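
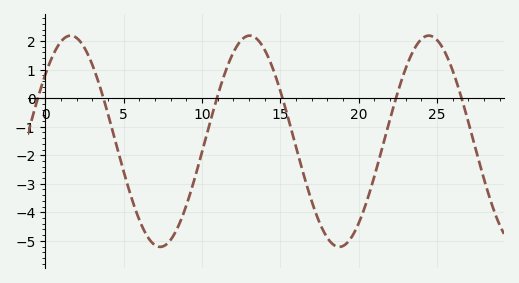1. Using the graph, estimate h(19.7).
-4.7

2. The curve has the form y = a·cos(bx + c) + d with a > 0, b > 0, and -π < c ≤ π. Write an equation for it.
y = 3.7cos(0.55x - 0.89) - 1.51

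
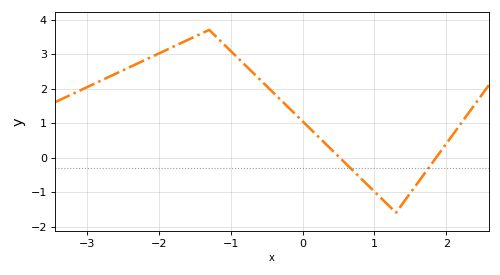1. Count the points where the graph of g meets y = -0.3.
2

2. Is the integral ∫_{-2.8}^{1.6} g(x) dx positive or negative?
positive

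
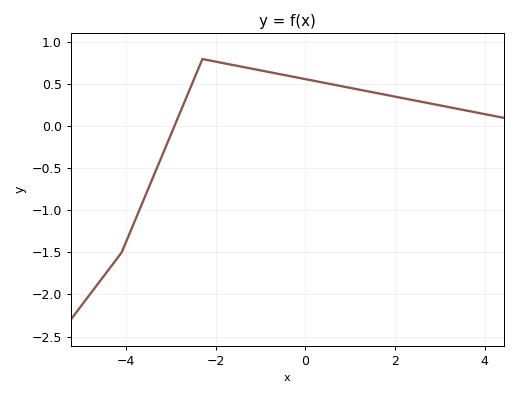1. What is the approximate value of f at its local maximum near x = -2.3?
0.8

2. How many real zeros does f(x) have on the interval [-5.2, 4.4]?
1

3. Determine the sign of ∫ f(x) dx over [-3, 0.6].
positive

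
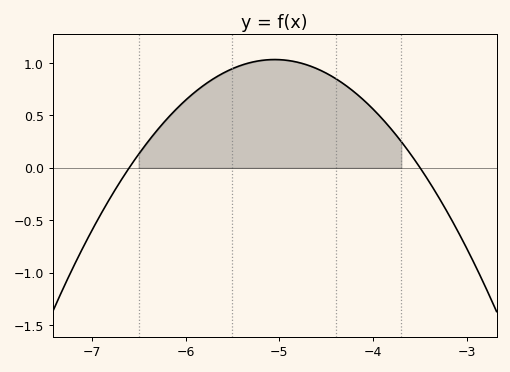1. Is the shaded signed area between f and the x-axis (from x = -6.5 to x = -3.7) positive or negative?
positive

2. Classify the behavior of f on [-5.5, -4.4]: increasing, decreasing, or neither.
neither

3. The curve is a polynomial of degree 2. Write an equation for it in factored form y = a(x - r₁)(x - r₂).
y = -0.43(x + 6.6)(x + 3.5)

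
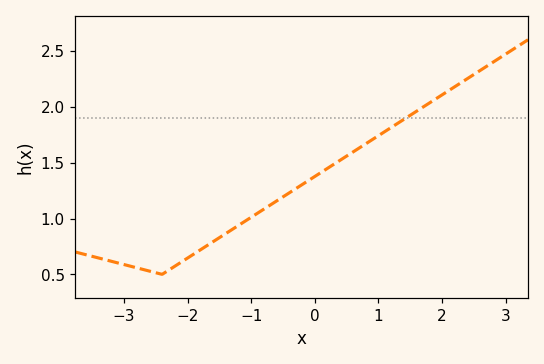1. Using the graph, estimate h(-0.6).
1.16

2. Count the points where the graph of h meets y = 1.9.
1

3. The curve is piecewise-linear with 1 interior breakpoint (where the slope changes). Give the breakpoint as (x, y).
(-2.4, 0.5)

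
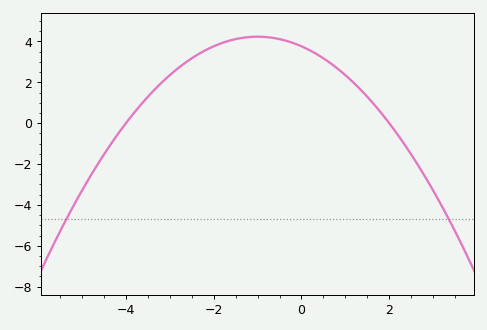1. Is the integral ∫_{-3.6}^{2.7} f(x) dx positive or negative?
positive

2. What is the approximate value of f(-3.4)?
1.52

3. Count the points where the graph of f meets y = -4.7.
2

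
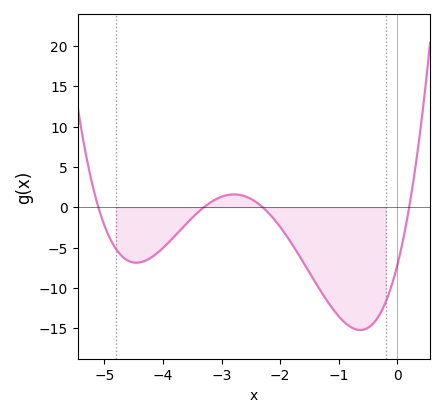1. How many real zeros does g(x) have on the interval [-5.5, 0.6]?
4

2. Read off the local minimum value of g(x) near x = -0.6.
-15.2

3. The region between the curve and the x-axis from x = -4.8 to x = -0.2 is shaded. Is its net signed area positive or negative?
negative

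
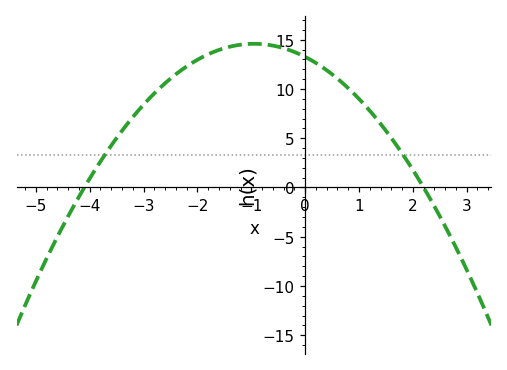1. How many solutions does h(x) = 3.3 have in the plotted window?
2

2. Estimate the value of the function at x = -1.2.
14.5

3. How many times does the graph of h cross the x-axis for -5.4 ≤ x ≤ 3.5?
2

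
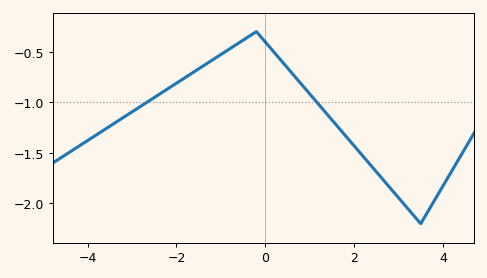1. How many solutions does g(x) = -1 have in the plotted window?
2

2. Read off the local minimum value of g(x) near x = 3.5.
-2.2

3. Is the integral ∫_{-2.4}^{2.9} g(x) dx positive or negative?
negative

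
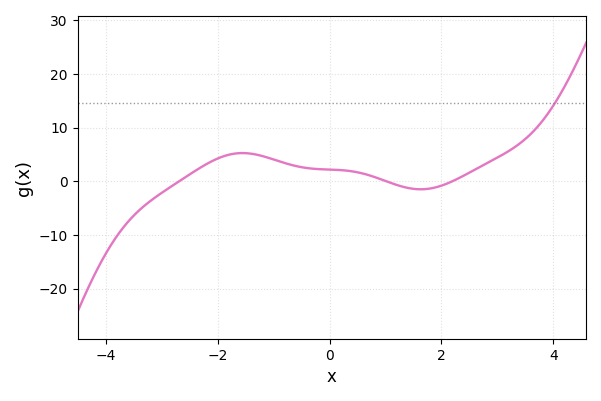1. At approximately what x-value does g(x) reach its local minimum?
1.6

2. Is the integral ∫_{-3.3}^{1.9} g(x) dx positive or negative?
positive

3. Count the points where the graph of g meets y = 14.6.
1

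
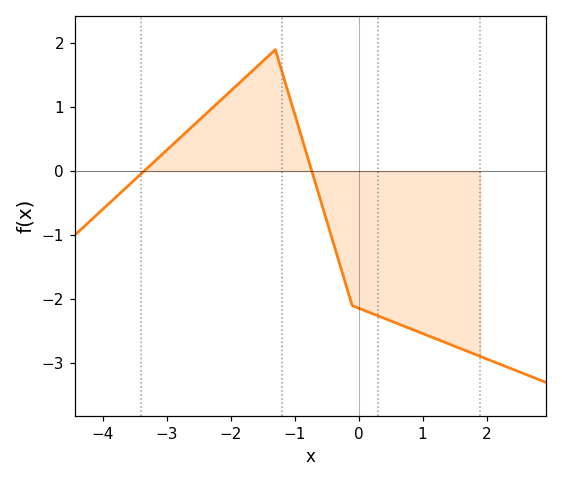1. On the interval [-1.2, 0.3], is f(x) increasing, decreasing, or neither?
decreasing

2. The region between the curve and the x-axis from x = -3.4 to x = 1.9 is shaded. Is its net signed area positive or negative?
negative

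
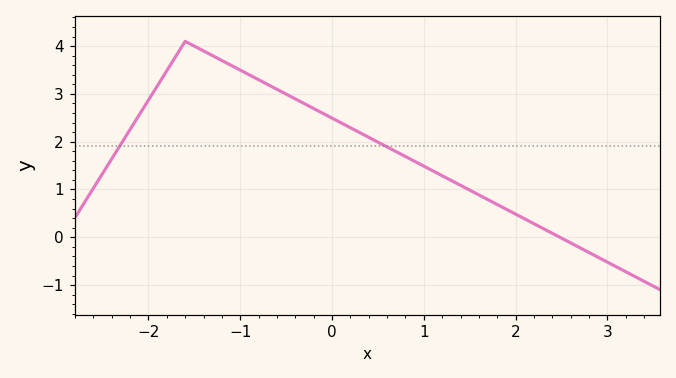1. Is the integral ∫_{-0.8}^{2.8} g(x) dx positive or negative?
positive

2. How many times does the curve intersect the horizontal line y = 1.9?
2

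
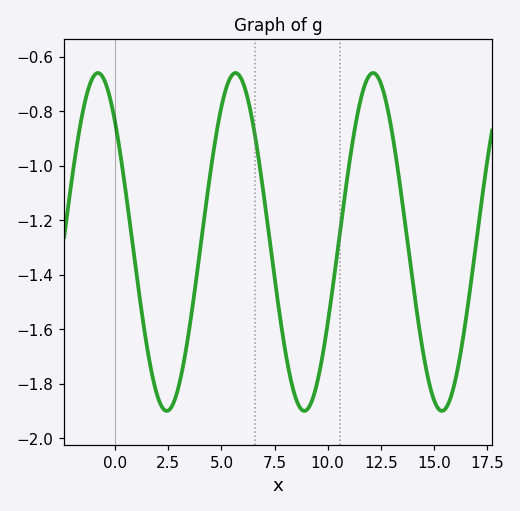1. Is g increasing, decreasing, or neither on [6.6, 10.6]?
neither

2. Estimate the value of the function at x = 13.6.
-1.18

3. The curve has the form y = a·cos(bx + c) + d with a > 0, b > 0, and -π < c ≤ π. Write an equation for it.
y = 0.62cos(0.97x + 0.79) - 1.28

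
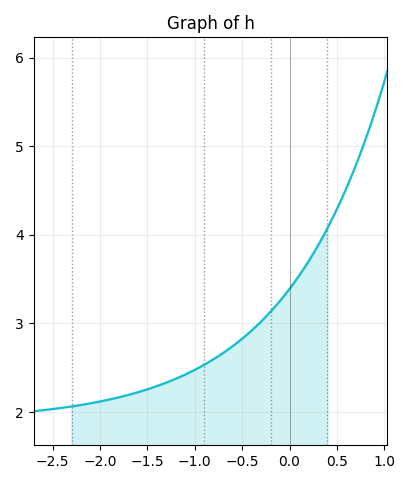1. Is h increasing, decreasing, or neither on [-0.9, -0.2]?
increasing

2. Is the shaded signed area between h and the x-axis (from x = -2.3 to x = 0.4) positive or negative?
positive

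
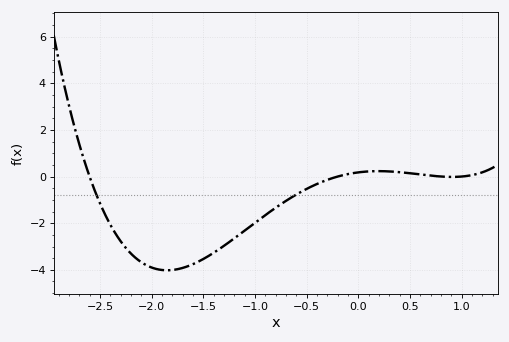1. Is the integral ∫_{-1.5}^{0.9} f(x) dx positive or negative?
negative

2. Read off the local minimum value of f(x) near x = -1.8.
-4.02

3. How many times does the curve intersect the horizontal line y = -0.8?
2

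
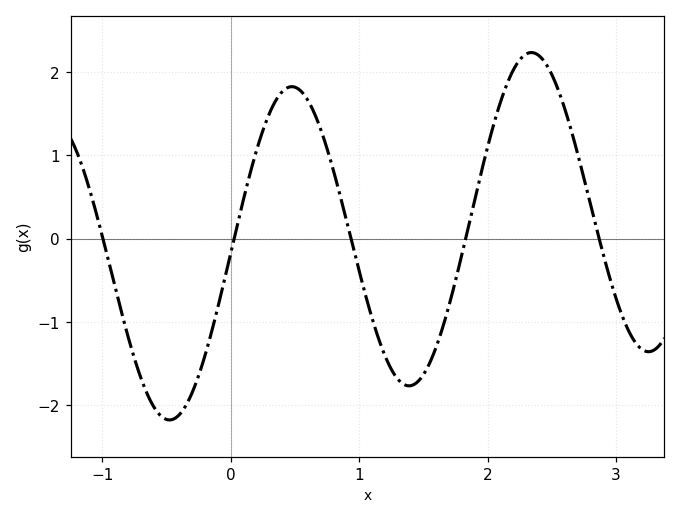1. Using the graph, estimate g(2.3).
2.22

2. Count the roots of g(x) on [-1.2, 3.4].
5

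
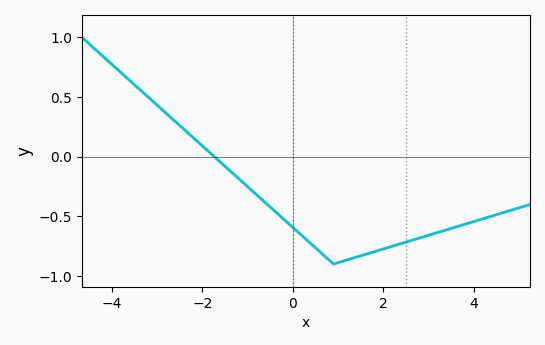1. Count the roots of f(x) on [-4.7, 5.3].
1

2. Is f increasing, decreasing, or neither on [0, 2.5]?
neither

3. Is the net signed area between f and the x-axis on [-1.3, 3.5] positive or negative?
negative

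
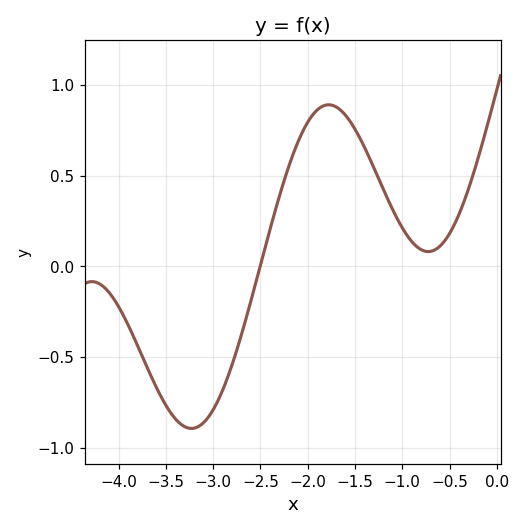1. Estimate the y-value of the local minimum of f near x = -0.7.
0.1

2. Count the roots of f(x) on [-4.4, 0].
1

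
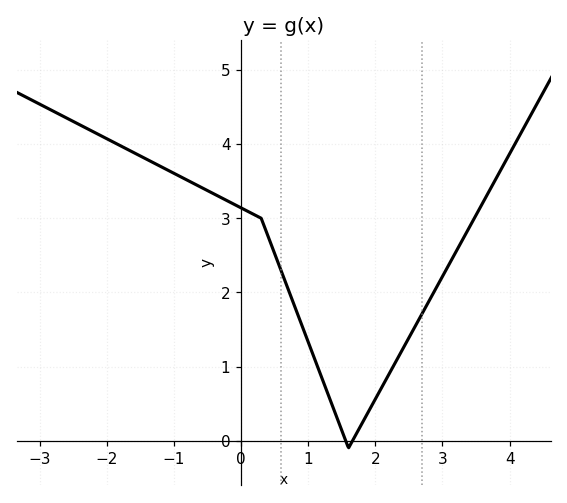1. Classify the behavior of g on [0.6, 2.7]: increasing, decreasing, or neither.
neither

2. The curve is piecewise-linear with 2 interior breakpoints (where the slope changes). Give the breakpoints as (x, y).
(0.3, 3); (1.6, -0.1)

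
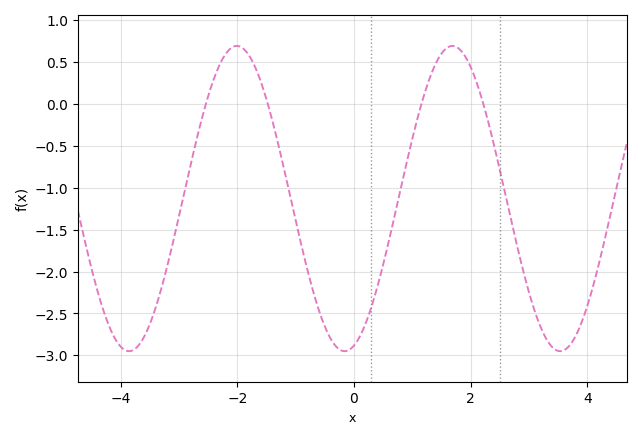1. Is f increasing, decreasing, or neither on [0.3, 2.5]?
neither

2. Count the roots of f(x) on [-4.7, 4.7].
4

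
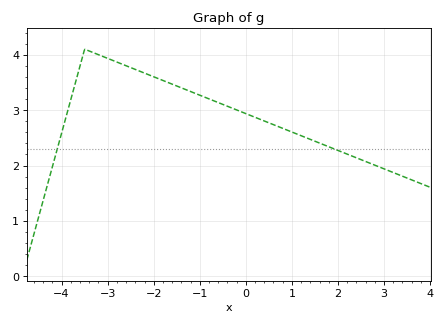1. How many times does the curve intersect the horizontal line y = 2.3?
2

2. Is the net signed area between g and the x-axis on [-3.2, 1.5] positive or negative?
positive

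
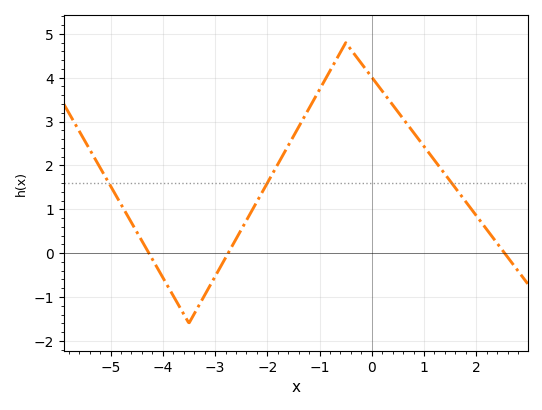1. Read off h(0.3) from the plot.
3.54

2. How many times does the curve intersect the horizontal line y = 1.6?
3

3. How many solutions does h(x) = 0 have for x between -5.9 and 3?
3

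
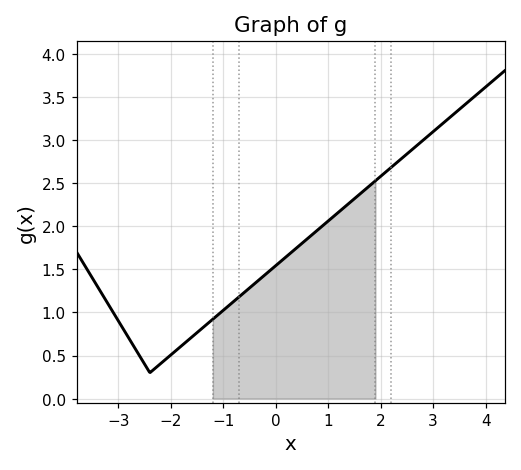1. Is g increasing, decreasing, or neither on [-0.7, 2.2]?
increasing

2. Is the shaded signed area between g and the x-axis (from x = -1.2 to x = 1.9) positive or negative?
positive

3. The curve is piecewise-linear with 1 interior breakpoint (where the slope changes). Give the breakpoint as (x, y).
(-2.4, 0.3)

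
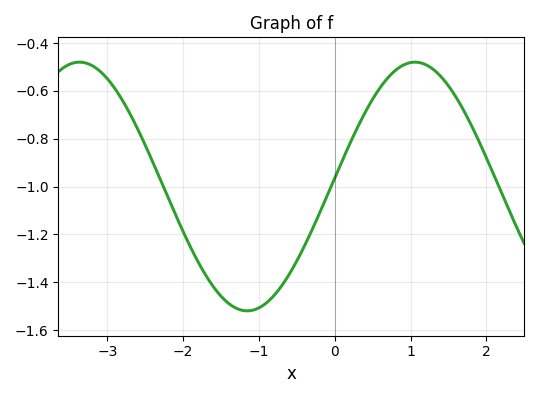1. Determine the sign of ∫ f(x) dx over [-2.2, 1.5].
negative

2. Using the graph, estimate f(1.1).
-0.48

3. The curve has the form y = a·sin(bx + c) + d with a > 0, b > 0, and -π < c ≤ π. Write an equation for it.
y = 0.52sin(1.4x + 0.07) - 1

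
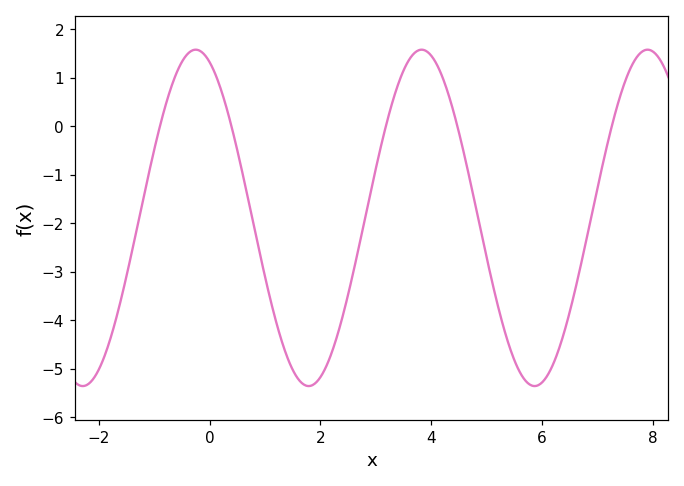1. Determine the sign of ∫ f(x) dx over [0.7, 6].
negative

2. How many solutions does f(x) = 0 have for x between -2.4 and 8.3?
5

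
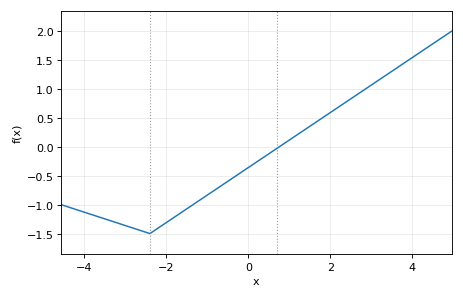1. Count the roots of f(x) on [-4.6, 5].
1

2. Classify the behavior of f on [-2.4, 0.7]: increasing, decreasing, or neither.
increasing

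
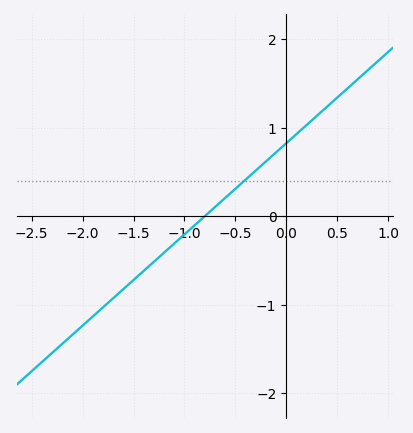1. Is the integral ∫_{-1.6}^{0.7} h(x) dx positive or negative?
positive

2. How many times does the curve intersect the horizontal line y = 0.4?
1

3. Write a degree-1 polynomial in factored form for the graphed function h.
y = 1.03(x + 0.8)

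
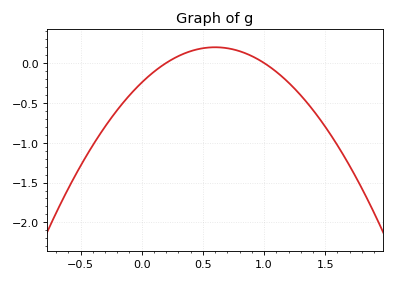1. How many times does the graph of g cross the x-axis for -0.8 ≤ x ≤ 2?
2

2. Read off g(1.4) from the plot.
-0.59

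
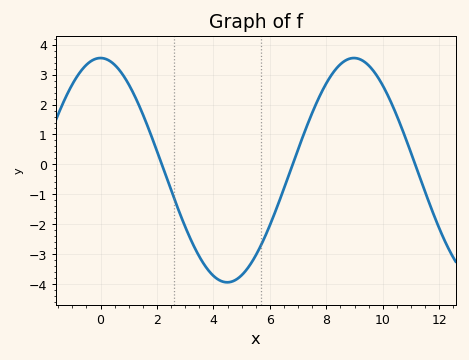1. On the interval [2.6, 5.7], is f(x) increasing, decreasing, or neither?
neither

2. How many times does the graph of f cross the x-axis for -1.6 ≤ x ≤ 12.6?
3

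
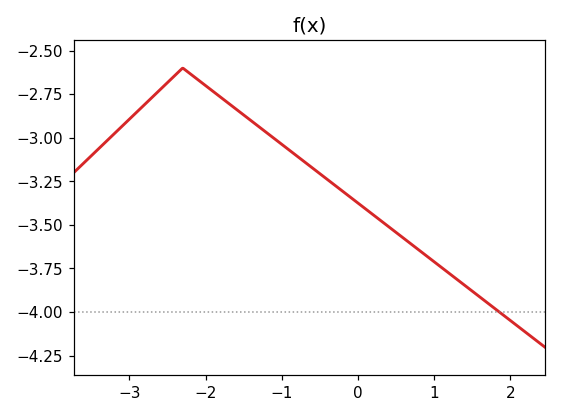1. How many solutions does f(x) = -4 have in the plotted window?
1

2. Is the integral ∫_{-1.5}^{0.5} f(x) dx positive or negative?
negative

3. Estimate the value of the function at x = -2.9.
-2.86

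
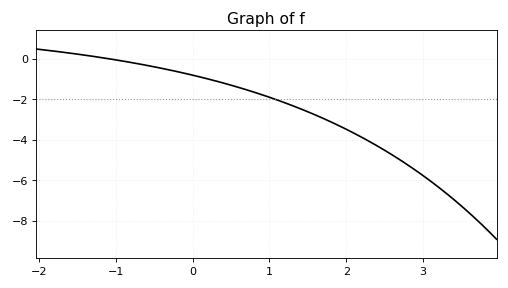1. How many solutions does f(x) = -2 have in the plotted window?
1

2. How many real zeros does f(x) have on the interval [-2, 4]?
1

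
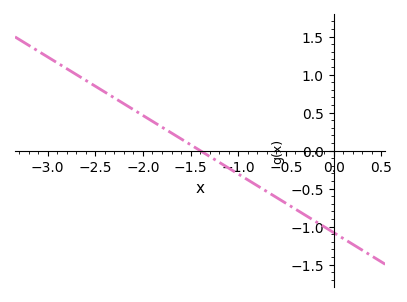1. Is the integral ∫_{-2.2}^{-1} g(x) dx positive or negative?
positive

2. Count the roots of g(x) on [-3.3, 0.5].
1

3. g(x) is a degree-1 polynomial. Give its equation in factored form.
y = -0.77(x + 1.4)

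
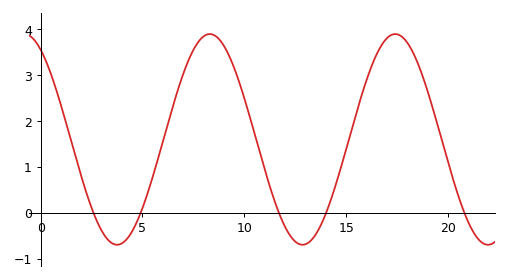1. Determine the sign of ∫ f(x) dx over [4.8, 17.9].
positive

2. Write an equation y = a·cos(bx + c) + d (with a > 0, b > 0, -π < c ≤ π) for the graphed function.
y = 2.3cos(0.69x + 0.552) + 1.6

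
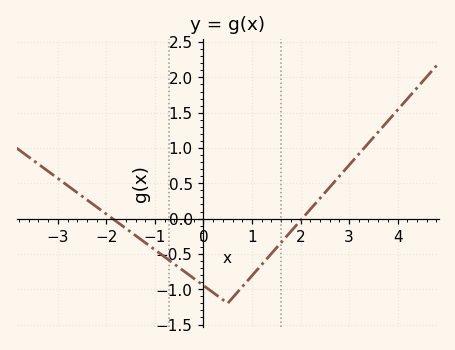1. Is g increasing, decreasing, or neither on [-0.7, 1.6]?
neither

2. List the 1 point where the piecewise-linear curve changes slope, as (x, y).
(0.5, -1.2)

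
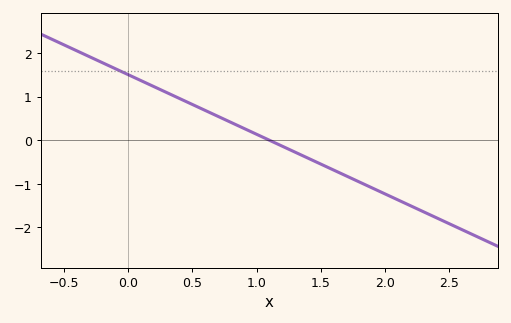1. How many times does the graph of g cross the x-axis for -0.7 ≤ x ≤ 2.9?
1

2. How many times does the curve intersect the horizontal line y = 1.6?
1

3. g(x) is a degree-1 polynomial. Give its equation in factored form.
y = -1.37(x - 1.1)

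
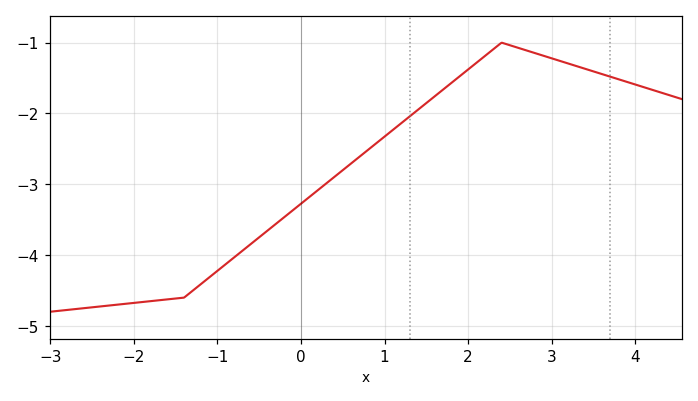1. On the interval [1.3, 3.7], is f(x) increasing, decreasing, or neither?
neither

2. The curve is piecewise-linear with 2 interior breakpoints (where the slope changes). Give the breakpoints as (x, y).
(-1.4, -4.6); (2.4, -1)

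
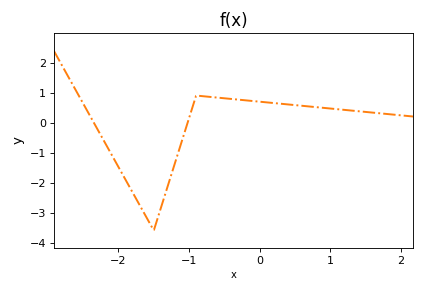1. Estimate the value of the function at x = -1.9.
-1.91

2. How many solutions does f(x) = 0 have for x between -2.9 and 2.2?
2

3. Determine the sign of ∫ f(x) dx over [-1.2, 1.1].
positive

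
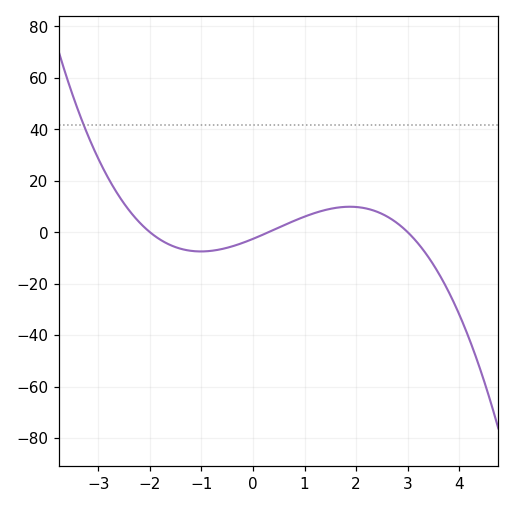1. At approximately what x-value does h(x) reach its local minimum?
-1.01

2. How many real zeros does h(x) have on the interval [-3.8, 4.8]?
3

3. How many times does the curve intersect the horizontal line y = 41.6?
1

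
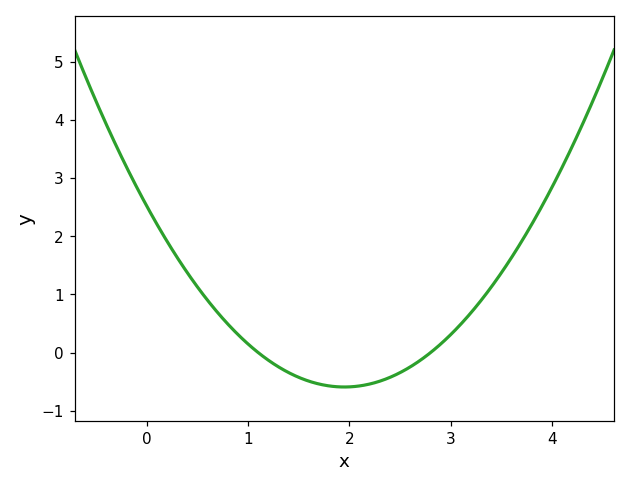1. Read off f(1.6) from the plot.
-0.492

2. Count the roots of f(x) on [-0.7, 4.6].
2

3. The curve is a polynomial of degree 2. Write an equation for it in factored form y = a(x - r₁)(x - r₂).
y = 0.82(x - 1.1)(x - 2.8)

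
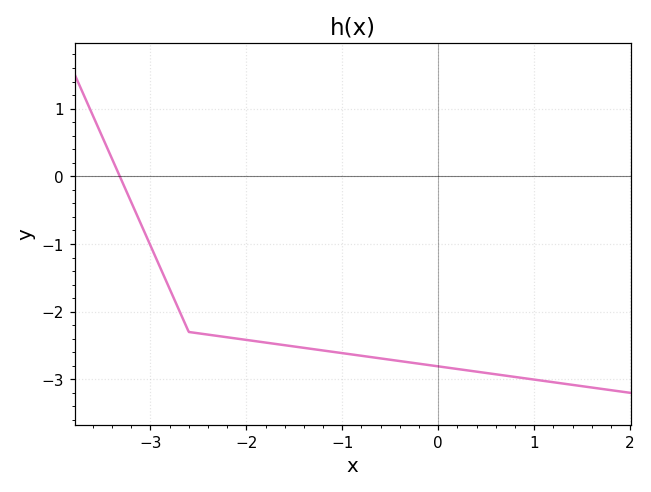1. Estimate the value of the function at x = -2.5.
-2.32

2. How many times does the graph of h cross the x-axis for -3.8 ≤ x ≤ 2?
1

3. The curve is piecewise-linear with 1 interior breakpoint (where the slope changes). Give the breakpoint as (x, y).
(-2.6, -2.3)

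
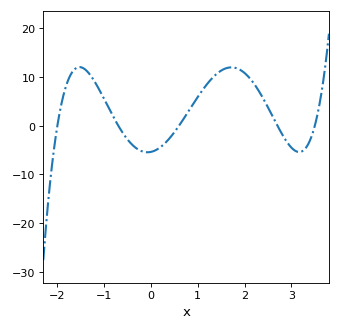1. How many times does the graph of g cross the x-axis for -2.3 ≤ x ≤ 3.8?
5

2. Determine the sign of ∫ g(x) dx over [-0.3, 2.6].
positive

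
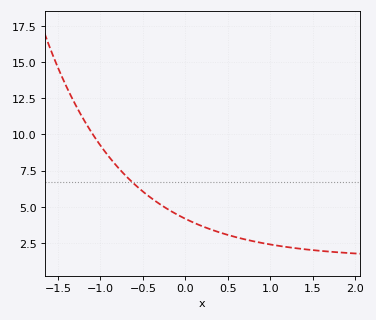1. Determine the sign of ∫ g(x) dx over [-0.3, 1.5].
positive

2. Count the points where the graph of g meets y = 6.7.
1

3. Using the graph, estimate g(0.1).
3.9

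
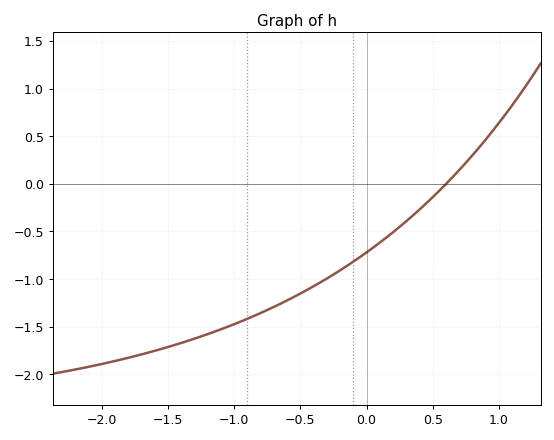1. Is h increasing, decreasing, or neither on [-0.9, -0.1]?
increasing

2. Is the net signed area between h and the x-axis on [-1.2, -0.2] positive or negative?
negative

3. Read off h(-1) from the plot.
-1.47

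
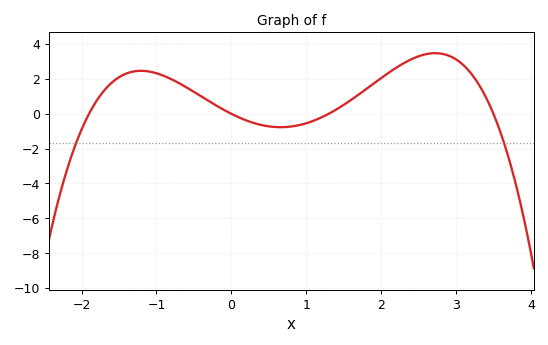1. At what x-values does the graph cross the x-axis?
-1.9, 0, 1.3, 3.5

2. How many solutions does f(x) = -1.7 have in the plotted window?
2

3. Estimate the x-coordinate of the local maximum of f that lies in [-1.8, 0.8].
-1.21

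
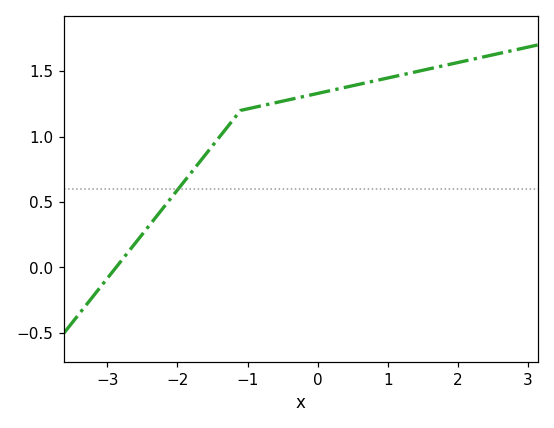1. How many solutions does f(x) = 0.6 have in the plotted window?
1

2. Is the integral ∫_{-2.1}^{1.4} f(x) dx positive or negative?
positive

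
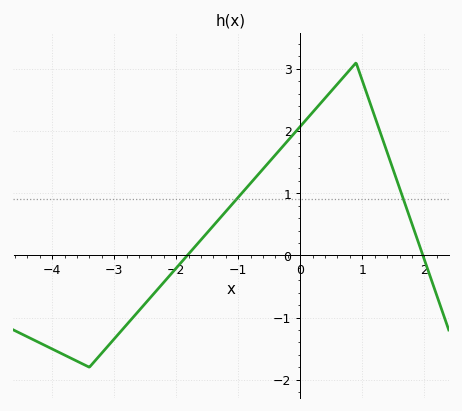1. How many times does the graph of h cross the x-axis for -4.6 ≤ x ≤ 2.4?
2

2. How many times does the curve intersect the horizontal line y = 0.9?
2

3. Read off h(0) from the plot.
2.1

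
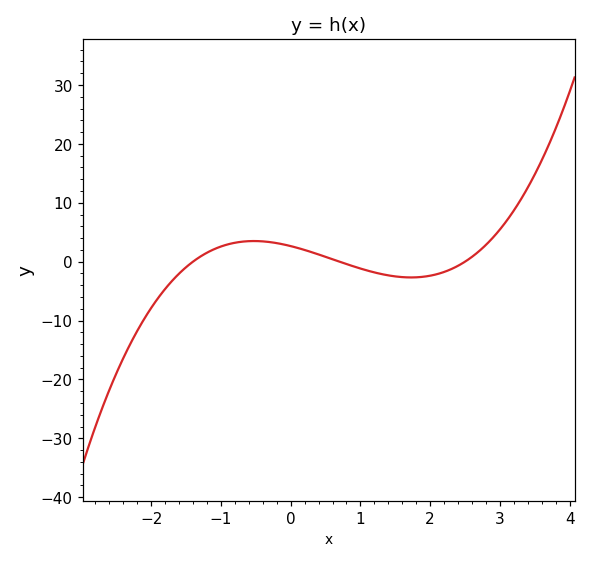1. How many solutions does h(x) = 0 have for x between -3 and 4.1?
3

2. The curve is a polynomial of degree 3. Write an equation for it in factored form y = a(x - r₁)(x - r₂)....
y = 1.08(x + 1.4)(x - 0.7)(x - 2.5)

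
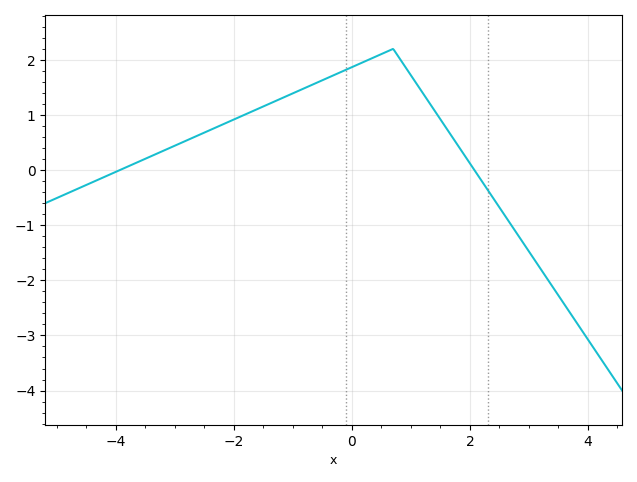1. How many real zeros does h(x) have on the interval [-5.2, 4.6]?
2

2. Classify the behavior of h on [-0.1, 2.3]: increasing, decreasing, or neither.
neither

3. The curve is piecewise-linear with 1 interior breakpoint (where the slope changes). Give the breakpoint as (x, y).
(0.7, 2.2)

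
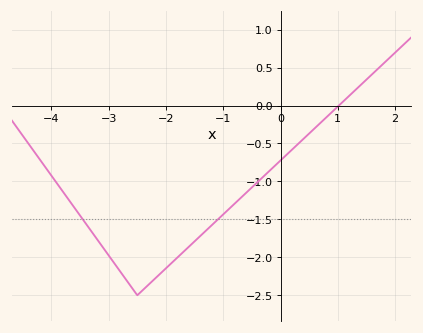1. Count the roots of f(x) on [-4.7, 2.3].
1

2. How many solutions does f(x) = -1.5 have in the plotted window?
2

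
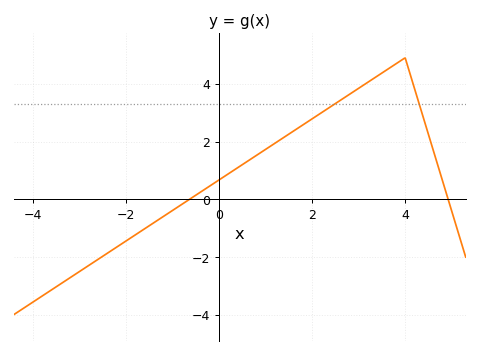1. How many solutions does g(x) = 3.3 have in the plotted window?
2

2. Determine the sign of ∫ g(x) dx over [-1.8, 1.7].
positive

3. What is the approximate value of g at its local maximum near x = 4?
4.8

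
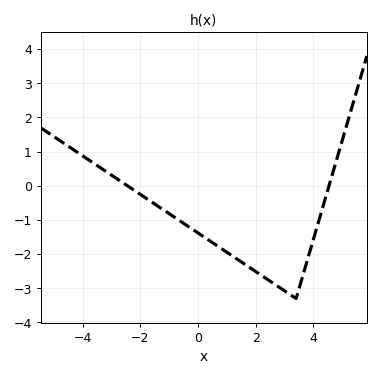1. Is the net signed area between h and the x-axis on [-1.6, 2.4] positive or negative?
negative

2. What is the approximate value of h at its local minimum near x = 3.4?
-3.3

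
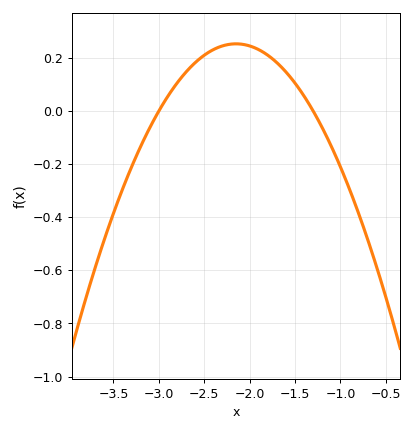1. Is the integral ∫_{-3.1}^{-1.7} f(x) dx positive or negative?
positive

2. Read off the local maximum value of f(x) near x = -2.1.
0.26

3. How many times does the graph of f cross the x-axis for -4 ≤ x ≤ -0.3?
2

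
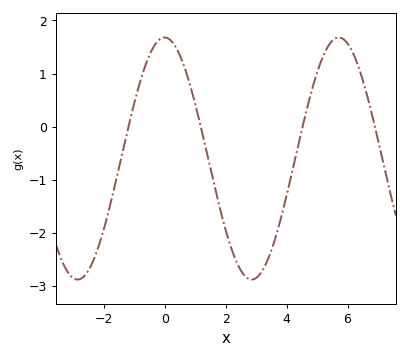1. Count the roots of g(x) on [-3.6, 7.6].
4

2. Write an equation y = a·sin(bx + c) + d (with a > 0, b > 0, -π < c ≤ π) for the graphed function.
y = 2.28sin(1.1x + 1.57) - 0.6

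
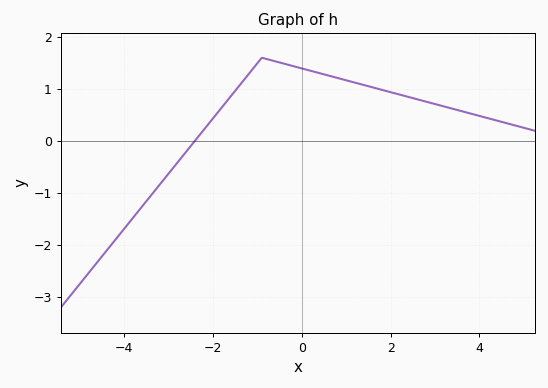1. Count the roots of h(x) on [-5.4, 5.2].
1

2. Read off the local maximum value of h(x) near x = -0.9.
1.6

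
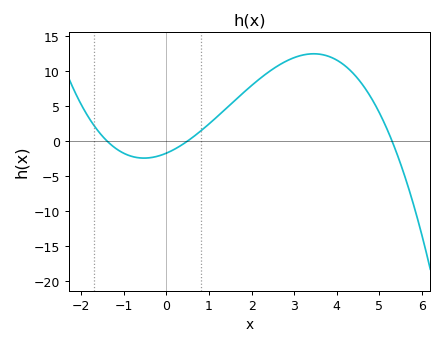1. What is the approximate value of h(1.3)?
4.06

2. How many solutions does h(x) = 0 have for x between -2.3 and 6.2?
3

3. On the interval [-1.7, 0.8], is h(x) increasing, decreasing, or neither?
neither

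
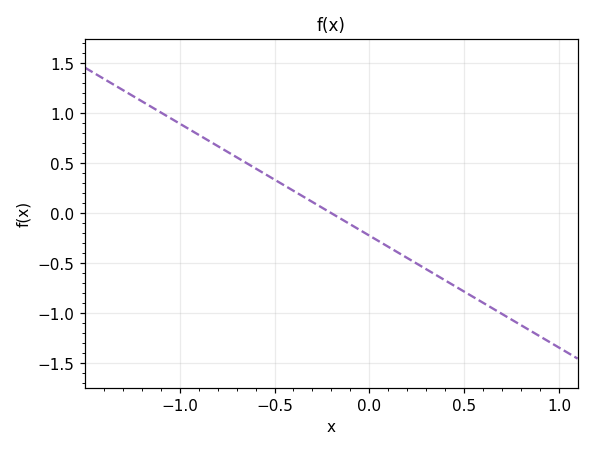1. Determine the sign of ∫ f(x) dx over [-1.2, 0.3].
positive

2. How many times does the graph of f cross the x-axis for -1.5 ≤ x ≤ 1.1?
1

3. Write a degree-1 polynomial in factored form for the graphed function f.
y = -1.12(x + 0.2)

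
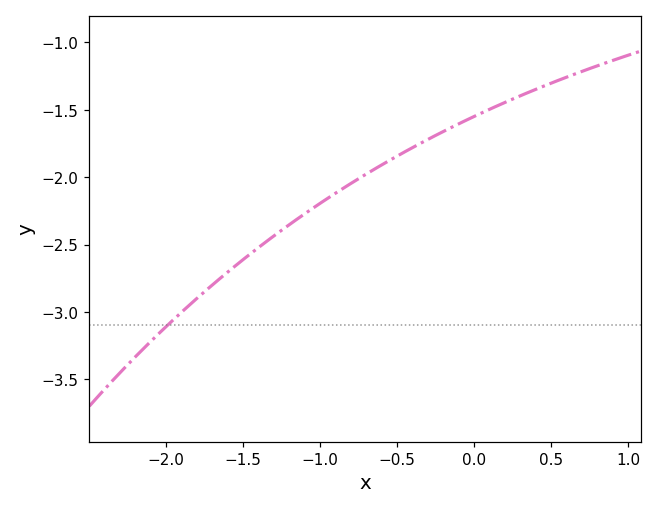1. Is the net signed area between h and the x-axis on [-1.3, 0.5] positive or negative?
negative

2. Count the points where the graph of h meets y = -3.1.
1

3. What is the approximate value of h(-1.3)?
-2.44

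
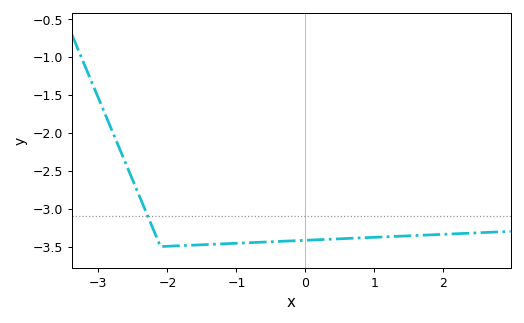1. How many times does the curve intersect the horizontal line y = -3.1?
1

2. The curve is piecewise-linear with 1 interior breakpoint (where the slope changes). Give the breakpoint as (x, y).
(-2.1, -3.5)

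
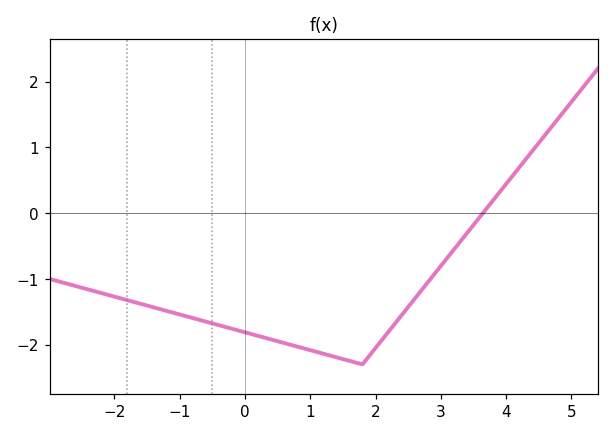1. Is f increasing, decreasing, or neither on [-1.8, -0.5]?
decreasing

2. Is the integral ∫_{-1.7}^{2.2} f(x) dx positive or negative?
negative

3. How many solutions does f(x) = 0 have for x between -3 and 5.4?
1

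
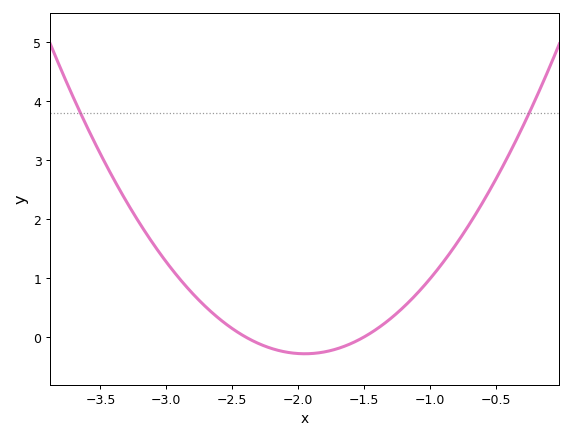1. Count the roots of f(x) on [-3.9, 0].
2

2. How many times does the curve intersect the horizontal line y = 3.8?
2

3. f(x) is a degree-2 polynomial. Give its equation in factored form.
y = 1.41(x + 2.4)(x + 1.5)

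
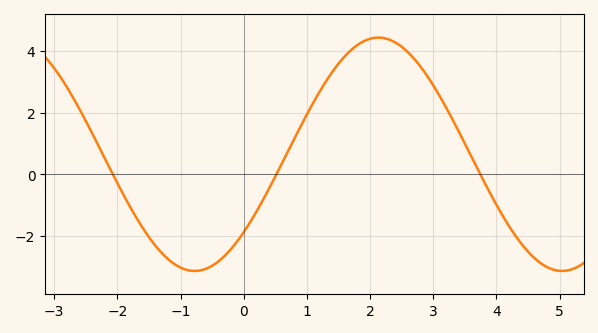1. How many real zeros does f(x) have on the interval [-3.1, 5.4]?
3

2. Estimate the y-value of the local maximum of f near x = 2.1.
4.4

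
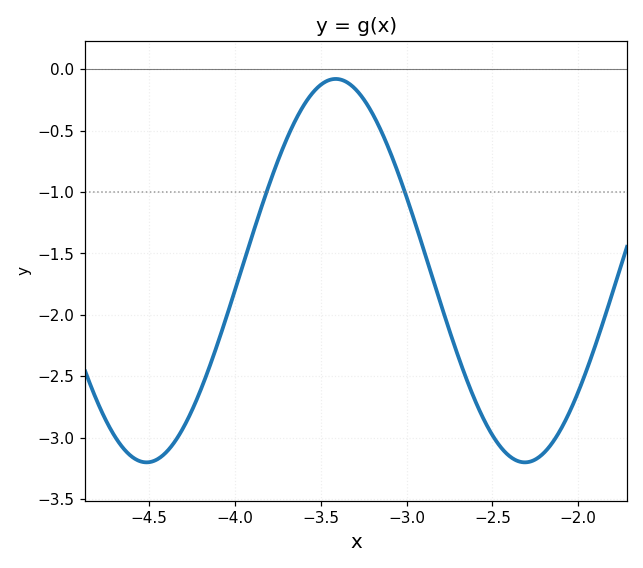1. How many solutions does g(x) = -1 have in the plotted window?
2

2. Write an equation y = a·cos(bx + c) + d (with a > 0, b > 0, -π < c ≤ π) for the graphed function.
y = 1.56cos(2.9x - 2.8) - 1.64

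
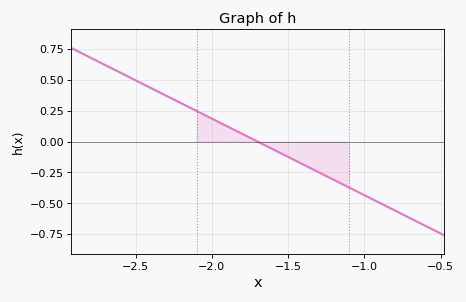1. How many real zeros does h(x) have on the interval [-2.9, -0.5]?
1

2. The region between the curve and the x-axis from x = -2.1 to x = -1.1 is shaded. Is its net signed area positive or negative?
negative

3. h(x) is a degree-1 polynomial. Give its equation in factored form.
y = -0.62(x + 1.7)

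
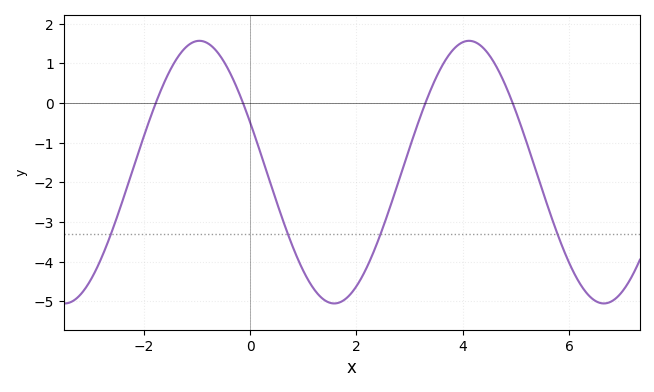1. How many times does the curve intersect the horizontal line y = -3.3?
4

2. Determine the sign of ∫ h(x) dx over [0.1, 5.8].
negative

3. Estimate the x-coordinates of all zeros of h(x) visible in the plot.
-1.77, -0.131, 3.3, 4.94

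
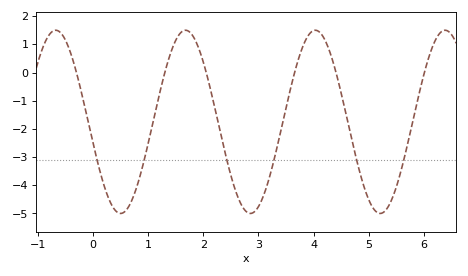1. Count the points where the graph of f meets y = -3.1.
6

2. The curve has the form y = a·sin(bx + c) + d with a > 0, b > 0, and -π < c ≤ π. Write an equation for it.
y = 3.25sin(2.7x - 2.9) - 1.75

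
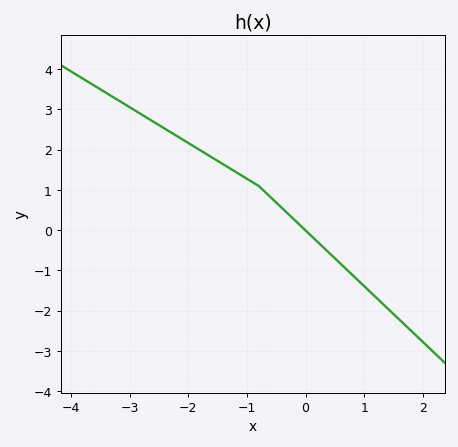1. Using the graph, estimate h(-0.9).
1.19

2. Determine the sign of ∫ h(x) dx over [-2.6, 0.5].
positive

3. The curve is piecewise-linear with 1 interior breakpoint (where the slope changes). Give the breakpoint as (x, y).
(-0.8, 1.1)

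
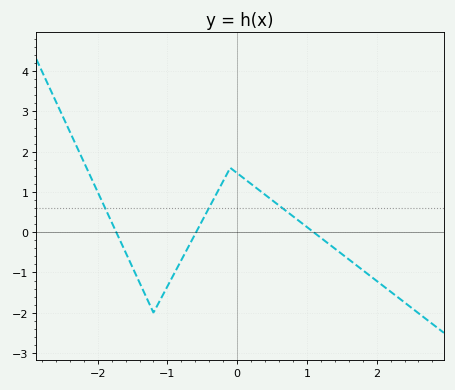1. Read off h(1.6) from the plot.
-0.7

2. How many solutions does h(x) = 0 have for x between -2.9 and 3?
3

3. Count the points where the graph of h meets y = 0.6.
3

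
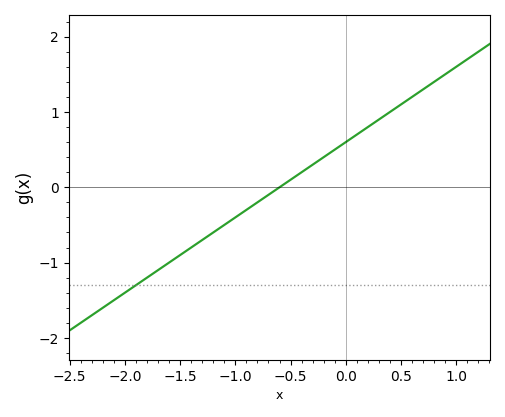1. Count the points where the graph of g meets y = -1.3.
1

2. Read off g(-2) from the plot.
-1.4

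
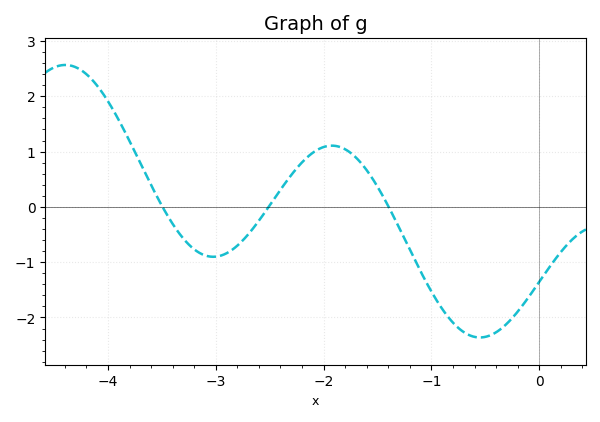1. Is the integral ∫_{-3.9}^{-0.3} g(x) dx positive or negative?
negative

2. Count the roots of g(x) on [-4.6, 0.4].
3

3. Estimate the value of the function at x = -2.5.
0.028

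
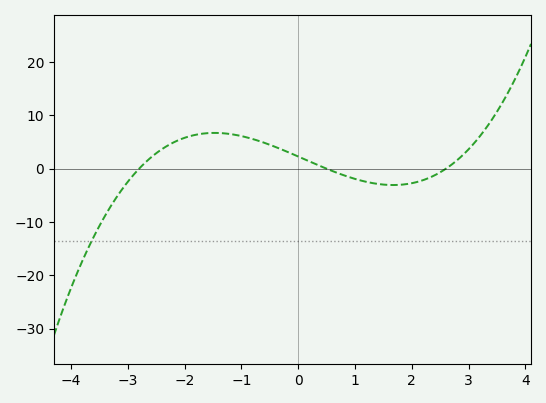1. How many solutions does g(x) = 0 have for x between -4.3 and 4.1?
3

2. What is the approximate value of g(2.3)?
-2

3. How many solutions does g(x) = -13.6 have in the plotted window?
1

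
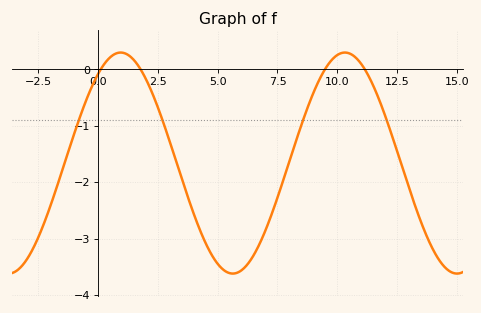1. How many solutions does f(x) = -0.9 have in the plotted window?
4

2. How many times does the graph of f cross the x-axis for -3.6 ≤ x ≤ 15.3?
4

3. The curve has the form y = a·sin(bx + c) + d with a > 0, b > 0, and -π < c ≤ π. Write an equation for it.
y = 1.96sin(0.67x + 0.94) - 1.66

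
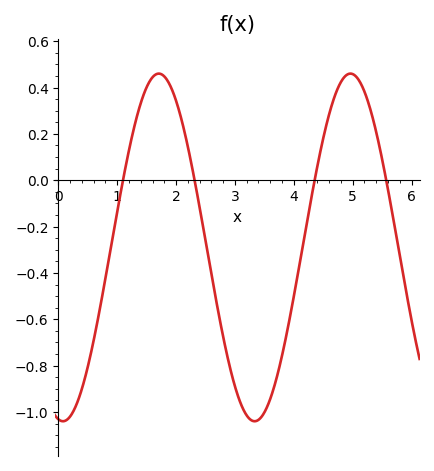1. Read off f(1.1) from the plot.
0.002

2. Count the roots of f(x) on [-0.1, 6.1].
4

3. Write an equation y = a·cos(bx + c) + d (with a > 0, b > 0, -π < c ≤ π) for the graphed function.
y = 0.75cos(1.93x + 2.99) - 0.29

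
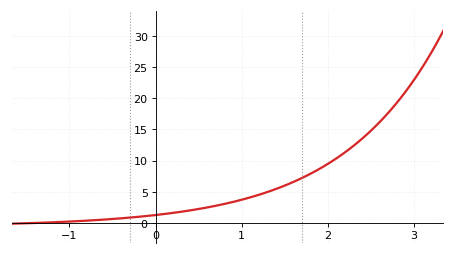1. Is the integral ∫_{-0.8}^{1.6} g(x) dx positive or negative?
positive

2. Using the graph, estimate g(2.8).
19.2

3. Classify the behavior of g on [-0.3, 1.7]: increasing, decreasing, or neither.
increasing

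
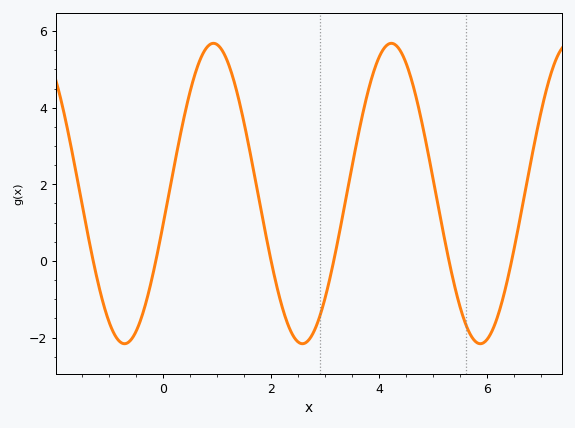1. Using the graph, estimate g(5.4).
-0.672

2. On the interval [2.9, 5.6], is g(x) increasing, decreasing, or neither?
neither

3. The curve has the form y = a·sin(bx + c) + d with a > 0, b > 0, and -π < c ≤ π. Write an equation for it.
y = 3.92sin(1.91x - 0.22) + 1.76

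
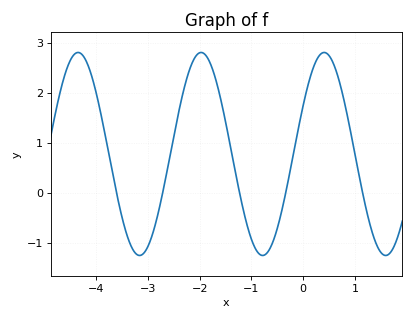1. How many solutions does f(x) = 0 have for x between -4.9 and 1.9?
5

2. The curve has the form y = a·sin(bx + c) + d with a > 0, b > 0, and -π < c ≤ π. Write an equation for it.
y = 2.03sin(2.64x + 0.5) + 0.78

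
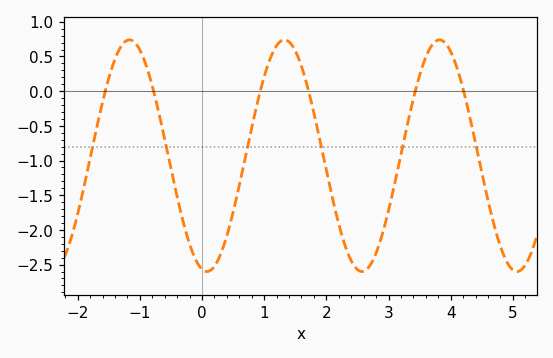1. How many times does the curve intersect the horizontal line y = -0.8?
6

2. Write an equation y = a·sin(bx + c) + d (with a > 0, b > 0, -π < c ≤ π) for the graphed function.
y = 1.67sin(2.52x - 1.77) - 0.93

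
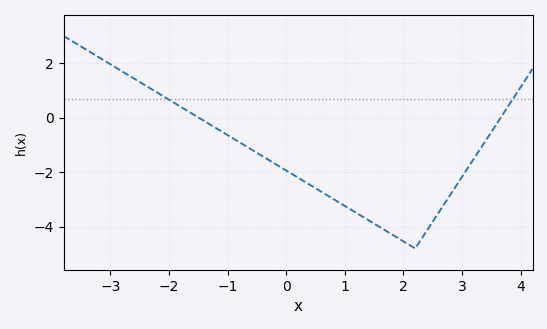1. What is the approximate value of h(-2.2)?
0.925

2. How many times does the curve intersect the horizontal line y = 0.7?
2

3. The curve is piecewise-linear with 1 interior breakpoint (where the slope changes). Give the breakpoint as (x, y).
(2.2, -4.8)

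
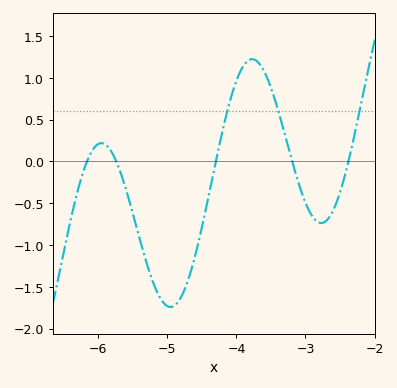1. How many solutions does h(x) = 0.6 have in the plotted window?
3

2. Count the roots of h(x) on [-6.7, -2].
5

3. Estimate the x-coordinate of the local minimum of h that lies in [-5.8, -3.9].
-4.95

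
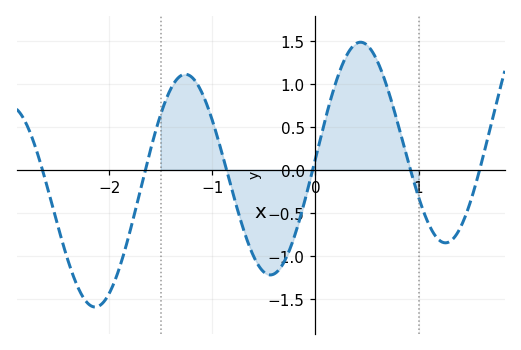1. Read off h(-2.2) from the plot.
-1.55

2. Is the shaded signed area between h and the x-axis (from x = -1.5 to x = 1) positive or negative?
positive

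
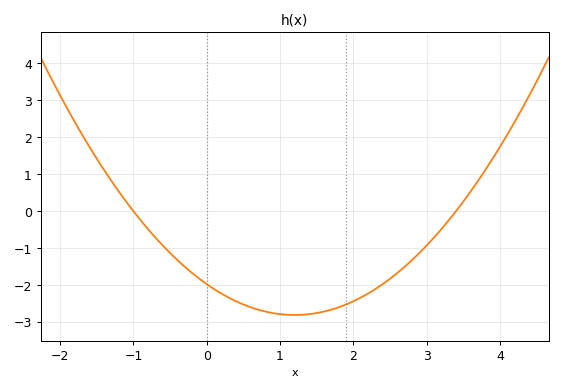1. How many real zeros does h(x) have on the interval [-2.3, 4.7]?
2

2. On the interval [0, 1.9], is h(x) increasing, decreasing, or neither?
neither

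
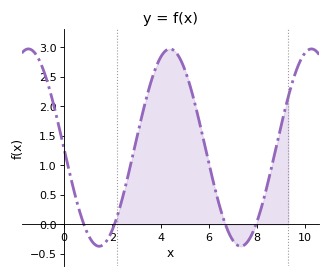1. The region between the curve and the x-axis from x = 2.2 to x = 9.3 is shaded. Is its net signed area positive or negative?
positive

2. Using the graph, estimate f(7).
-0.25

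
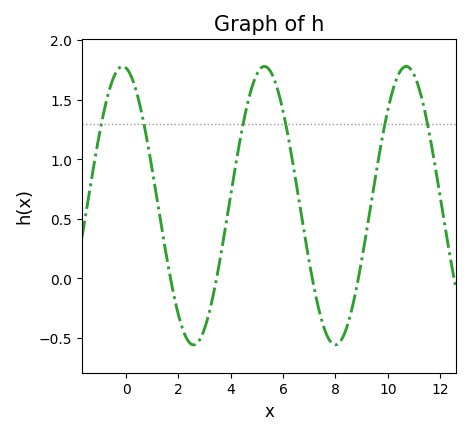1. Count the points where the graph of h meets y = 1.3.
6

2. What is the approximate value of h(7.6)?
-0.439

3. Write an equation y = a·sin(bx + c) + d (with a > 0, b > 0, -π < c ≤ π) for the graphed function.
y = 1.17sin(1.16x + 1.72) + 0.61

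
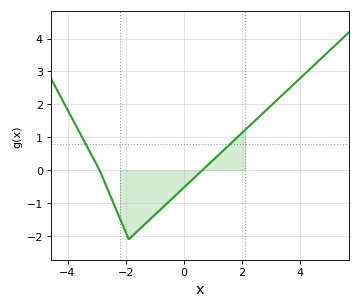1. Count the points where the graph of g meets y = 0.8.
2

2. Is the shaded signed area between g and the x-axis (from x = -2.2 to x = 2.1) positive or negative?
negative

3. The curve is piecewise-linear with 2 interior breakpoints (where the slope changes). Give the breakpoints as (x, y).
(-2.9, 0); (-1.9, -2.1)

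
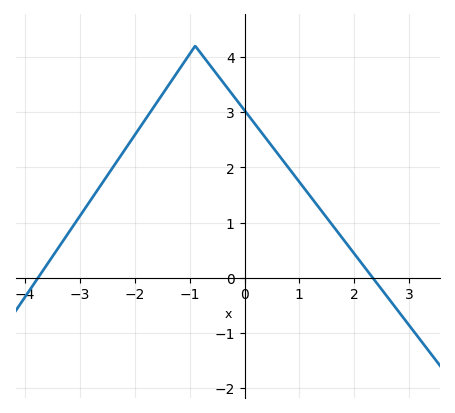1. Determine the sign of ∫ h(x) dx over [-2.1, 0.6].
positive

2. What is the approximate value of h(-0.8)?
4.1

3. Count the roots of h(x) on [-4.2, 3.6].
2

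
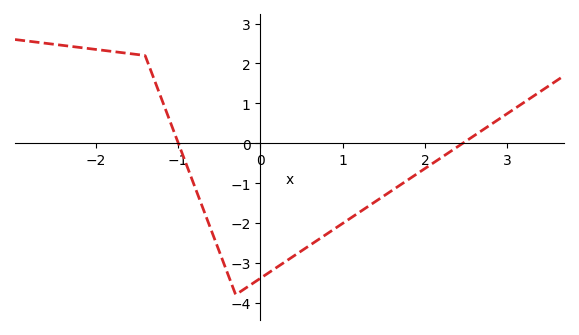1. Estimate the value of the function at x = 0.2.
-3.1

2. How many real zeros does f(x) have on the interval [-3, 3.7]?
2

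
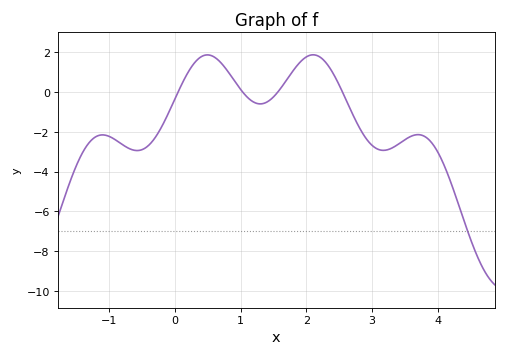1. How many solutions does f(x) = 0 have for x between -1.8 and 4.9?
4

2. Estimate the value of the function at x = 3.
-2.6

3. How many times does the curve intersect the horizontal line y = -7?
1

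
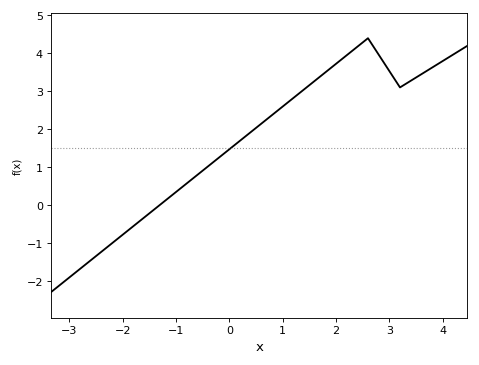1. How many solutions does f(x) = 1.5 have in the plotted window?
1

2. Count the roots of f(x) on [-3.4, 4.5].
1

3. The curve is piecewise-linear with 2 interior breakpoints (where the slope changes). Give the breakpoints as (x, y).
(2.6, 4.4); (3.2, 3.1)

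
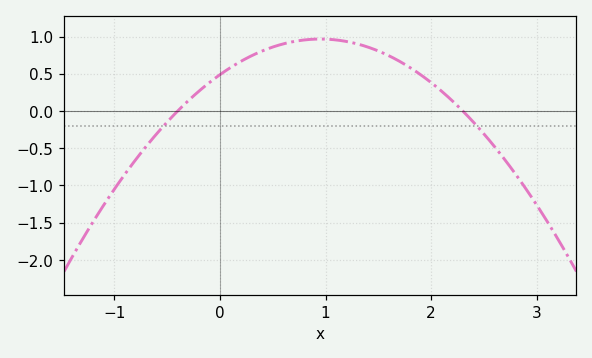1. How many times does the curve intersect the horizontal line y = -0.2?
2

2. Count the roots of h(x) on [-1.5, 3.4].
2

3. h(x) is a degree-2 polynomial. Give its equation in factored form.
y = -0.53(x + 0.4)(x - 2.3)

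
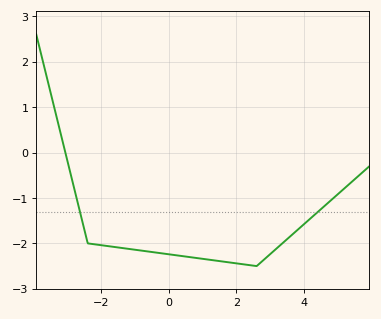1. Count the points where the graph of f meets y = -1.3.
2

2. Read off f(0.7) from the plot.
-2.3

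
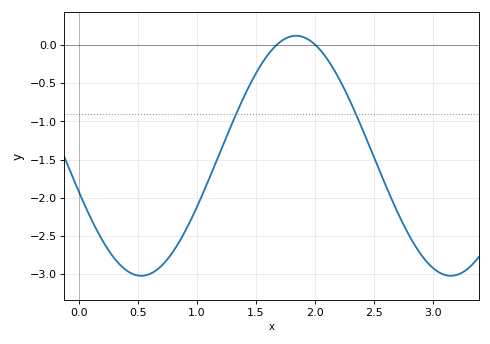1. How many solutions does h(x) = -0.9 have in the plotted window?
2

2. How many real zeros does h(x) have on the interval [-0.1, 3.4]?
2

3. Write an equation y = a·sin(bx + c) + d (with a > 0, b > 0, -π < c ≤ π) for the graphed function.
y = 1.57sin(2.4x - 2.84) - 1.45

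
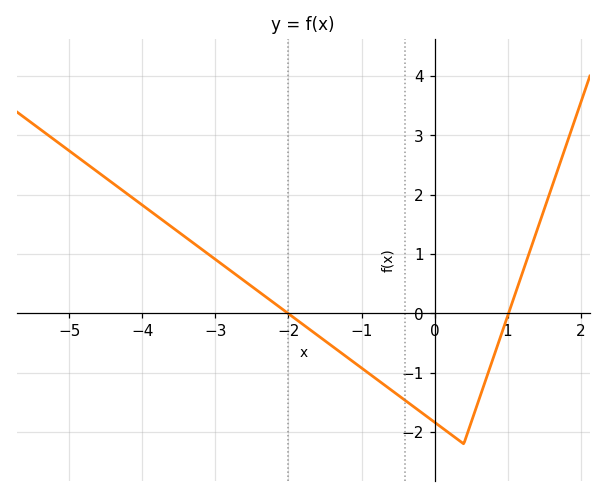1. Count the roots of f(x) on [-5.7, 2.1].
2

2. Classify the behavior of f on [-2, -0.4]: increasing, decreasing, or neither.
decreasing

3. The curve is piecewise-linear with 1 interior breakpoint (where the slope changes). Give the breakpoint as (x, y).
(0.4, -2.2)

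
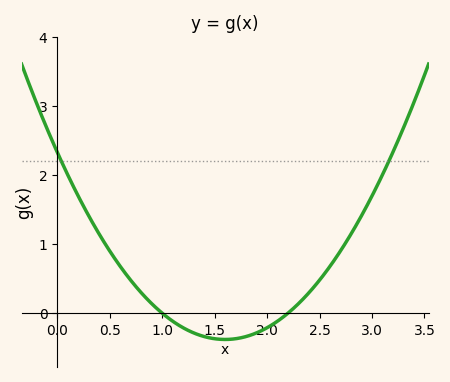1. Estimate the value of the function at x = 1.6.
-0.4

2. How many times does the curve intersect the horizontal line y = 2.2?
2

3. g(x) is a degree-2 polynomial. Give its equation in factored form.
y = 1.06(x - 1)(x - 2.2)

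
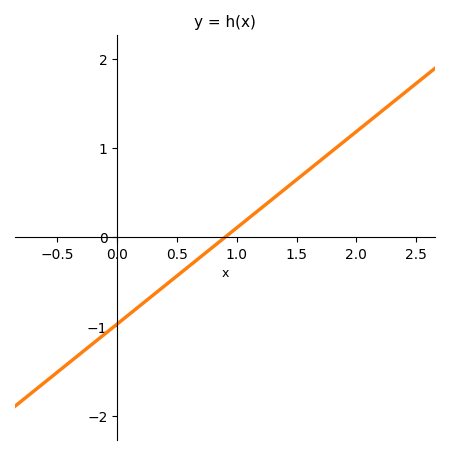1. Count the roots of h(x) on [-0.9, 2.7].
1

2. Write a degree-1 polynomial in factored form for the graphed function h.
y = 1.08(x - 0.9)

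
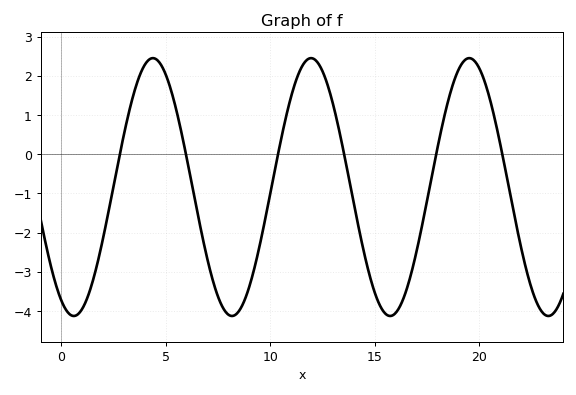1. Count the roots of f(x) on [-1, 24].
6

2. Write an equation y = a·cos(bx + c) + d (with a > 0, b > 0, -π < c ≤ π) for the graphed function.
y = 3.29cos(0.83x + 2.7) - 0.84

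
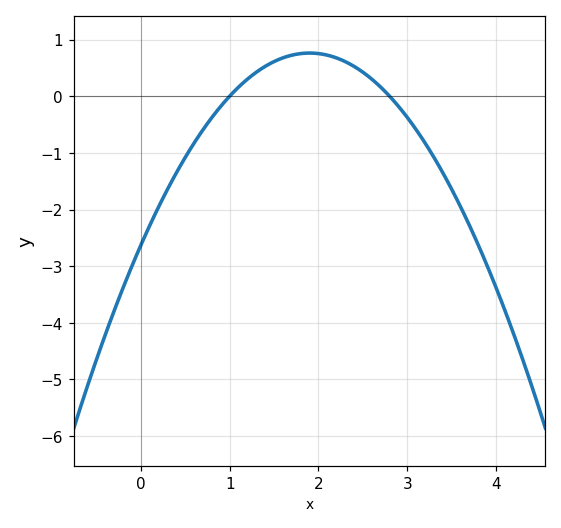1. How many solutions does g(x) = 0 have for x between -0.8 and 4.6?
2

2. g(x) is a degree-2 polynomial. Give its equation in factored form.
y = -0.94(x - 1)(x - 2.8)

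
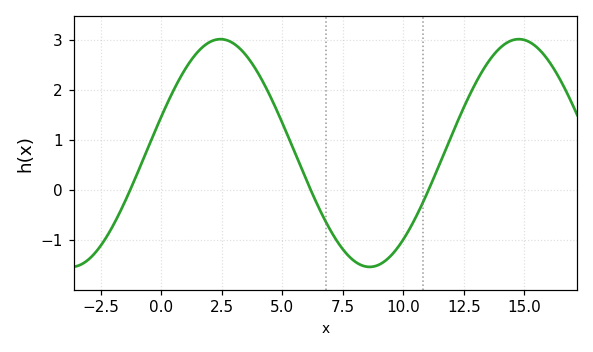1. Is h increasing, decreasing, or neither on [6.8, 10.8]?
neither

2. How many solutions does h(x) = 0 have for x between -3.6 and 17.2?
3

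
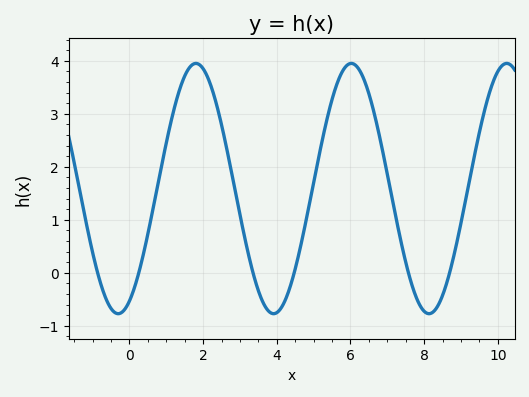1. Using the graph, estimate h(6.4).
3.6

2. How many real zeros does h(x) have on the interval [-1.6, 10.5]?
6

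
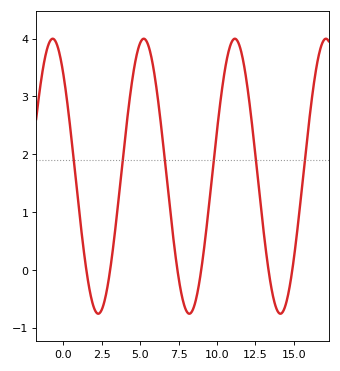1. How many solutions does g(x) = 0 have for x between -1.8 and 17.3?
6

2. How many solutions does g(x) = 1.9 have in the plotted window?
6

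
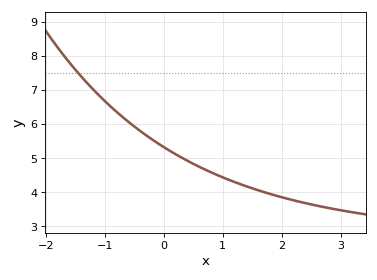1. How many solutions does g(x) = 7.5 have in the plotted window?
1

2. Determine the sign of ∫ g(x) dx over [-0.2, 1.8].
positive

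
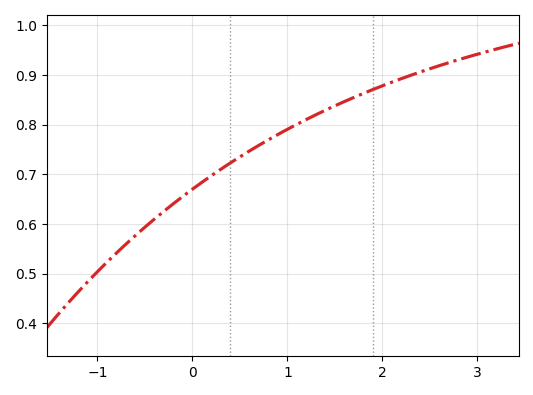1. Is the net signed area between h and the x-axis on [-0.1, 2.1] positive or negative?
positive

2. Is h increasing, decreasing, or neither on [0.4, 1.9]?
increasing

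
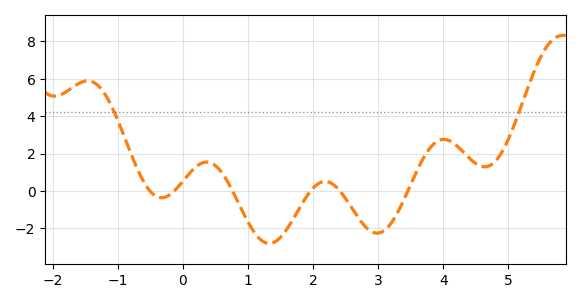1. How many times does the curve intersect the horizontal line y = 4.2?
2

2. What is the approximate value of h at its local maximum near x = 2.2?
0.506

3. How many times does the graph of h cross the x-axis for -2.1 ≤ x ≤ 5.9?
6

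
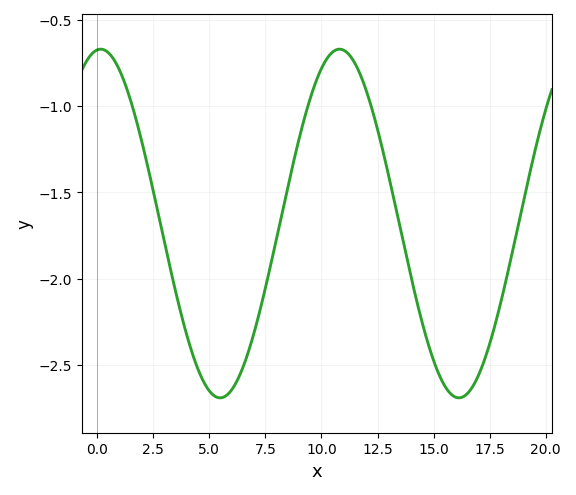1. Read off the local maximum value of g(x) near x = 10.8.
-0.67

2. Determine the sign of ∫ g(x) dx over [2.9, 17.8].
negative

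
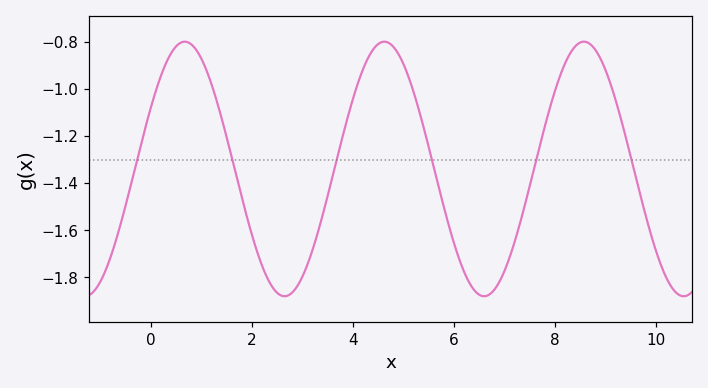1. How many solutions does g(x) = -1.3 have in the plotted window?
6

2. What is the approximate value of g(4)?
-1.04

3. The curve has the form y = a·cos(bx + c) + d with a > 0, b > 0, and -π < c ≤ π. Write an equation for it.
y = 0.54cos(1.59x - 1.06) - 1.34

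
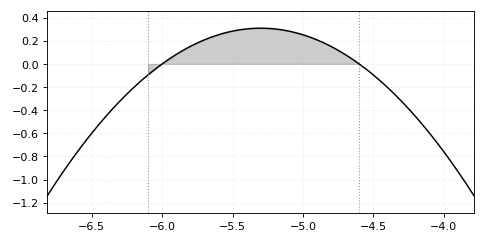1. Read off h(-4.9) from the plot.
0.208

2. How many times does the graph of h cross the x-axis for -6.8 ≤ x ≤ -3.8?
2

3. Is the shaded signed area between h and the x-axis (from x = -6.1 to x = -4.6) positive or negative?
positive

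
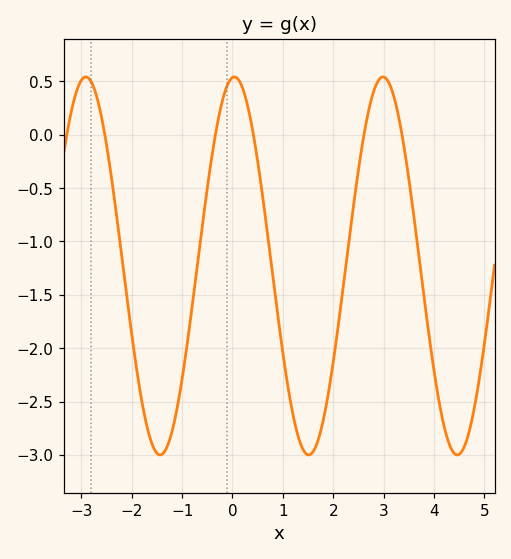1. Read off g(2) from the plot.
-2.15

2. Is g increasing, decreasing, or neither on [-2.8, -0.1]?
neither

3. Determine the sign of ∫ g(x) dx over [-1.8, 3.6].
negative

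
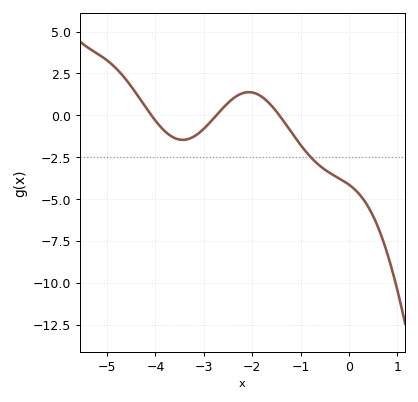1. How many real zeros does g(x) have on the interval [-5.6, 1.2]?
3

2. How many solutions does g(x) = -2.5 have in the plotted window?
1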